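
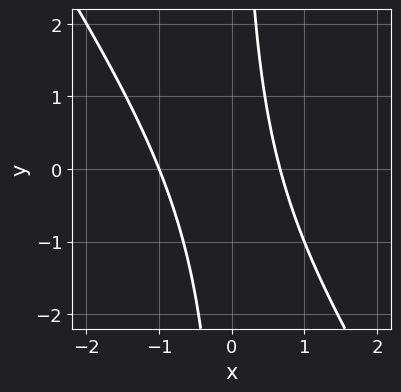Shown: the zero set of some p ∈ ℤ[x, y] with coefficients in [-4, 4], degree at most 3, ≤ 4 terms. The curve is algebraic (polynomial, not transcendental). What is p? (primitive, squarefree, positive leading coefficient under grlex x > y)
1. Degree: the shape is more complex than any degree-1 curve, so deg p = 2.
2. Reading off the gridlines: one x-axis crossing is at x = -1; no y-intercept at any integer in the box.
3. These observations pin down the coefficients.

3*x^2 + 2*x*y + x - 2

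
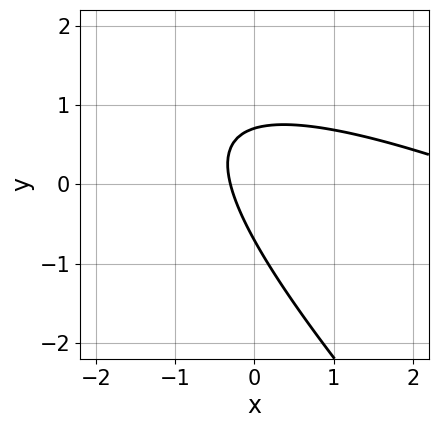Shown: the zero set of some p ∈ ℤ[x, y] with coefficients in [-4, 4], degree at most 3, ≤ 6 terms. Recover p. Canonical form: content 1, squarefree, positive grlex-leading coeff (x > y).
x^2 + 3*x*y + 2*y^2 - 3*x - 1

First, the degree is 2 — no degree-1 curve has this shape.
Finally, matching integer coefficients to the picture gives p.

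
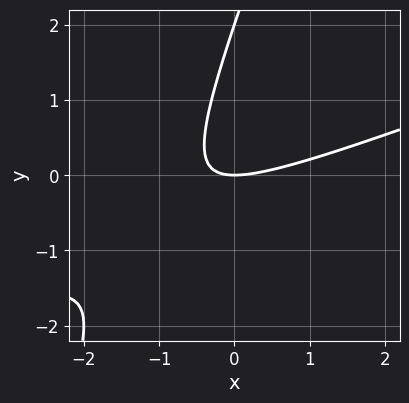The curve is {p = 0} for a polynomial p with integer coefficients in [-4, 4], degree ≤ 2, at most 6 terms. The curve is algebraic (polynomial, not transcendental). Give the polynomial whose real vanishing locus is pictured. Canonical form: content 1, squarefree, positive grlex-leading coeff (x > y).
1. The degree is 2 — a generic line meets the curve in up to 2 points.
2. From the visible intercepts: it crosses the x-axis at the gridline x = 0; the y-axis gridline crossings are at y ∈ {0, 2}.
3. The integer polynomial consistent with all of this is the stated p.

x^2 - 3*x*y + y^2 - 2*y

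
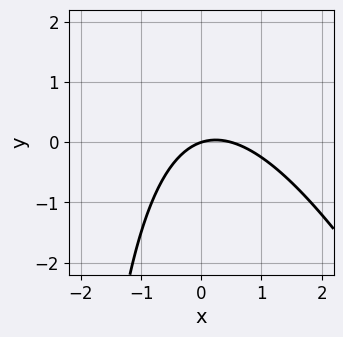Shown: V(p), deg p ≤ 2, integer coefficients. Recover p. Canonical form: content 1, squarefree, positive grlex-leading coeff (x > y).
2*x^2 + x*y - x + 3*y

First, deg p = 2.
Next, against the integer gridlines: it meets the x-axis at x = 0 (among the integer gridlines); one y-axis crossing is at y = 0.
Finally, solving for integer coefficients yields p as stated.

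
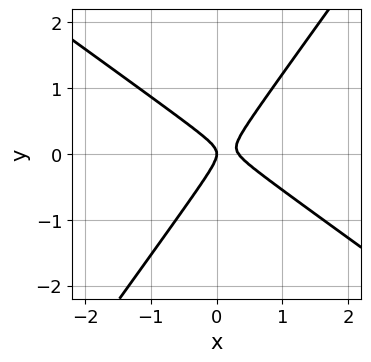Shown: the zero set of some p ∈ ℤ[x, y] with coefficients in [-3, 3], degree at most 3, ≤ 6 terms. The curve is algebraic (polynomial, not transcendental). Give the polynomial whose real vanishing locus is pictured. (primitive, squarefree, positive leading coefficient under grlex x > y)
(a) deg p = 2. The shape is more complex than any degree-1 curve.
(b) Observable constraints: it crosses the y-axis at the gridline y = 0; it meets the x-axis at x = 0 (among the integer gridlines).
(c) Together with the visible shape, these determine p as stated.

3*x^2 + 2*x*y - 3*y^2 - x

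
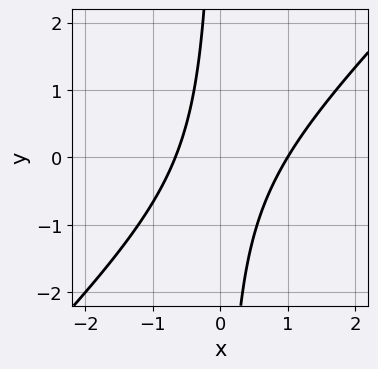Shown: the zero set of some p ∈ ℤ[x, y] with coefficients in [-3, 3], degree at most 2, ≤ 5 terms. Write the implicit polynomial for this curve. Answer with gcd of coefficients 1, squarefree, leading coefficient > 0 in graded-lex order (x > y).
First, degree: the shape is more complex than any degree-1 curve, so deg p = 2.
Then, against the integer gridlines: it crosses the x-axis at the gridline x = 1; it misses every integer gridline on the y-axis.
Finally, assembling these constraints gives the stated polynomial.

3*x^2 - 3*x*y - x - 2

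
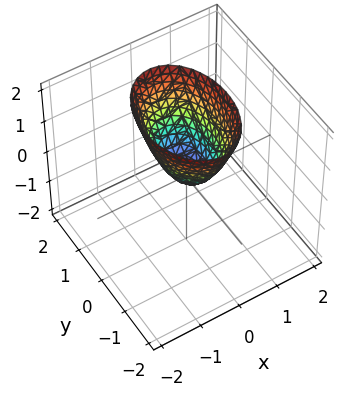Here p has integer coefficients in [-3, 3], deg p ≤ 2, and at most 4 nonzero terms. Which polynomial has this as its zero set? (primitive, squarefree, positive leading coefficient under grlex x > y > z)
(a) The degree is 2 — a paraboloid; a quadric.
(b) Symmetries: it's symmetric under y → −y, forcing even powers of y; it's symmetric under x → −x, forcing even powers of x.
(c) From the axis intercepts and sections: it meets the z-axis at z = 0 (among the integer gridlines); it crosses the x-axis at the gridline x = 0; one y-axis crossing is at y = 0.
(d) Together with the visible shape, these determine p as stated.

2*x^2 + y^2 - z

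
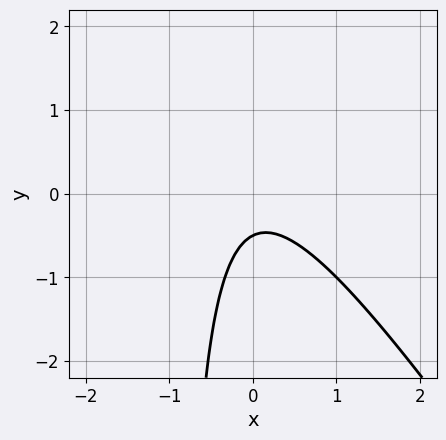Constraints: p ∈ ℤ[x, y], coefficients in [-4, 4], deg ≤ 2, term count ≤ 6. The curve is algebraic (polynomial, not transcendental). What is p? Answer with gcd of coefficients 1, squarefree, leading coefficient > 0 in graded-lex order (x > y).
3*x^2 + 2*x*y + 2*y + 1

First, degree: no degree-1 curve has this shape, so deg p = 2.
Next, from the visible intercepts: it misses every integer gridline on the x-axis.
Finally, the integer polynomial consistent with all of this is the stated p.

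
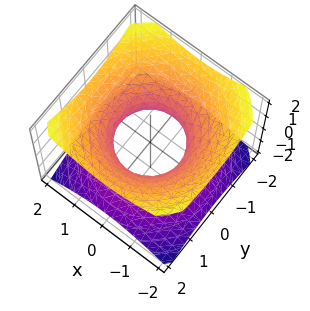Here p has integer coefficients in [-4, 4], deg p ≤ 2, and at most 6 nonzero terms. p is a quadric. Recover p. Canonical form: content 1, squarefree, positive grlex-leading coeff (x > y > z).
2*x^2 + 2*y^2 - 3*z^2 - 2

deg p = 2. An hourglass — one-sheet hyperboloid; a quadric.
Symmetries: the surface is invariant under rotation about z: p = q(x² + y², z); it's symmetric under z → −z, forcing even powers of z.
Reading off the gridlines: a circular section at z = -1 has radius between 1 and 2; the surface avoids every integer z-axis point in the box; the y-axis gridline crossings are at y ∈ {-1, 1}; the x-axis gridline crossings are at x ∈ {-1, 1}.
Putting this together gives p.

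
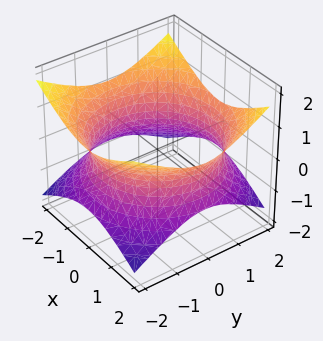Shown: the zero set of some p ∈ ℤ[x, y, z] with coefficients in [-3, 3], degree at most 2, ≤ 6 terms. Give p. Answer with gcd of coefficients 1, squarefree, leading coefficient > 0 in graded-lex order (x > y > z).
1. deg p = 2.
2. Symmetries: the z ↦ −z reflection is a symmetry, so z appears only in even powers; rotational symmetry about the z-axis ⇒ p depends on x, y only through x² + y².
3. Checking where it meets the axes: a circular section at z = 0 has radius between 1 and 2; the surface avoids every integer z-axis point in the box.
4. Fitting integer coefficients to these (and the overall shape) gives p.

x^2 + y^2 - 2*z^2 - 3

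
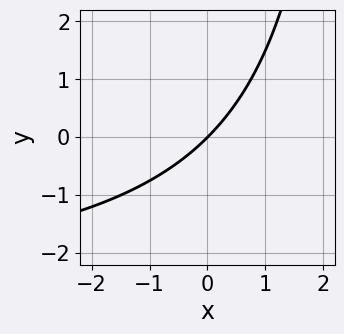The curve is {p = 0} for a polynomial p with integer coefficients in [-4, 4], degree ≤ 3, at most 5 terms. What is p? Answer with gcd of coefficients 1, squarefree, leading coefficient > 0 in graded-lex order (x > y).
(a) Degree: a generic line meets the curve in up to 2 points, so deg p = 2.
(b) Against the integer gridlines: one y-axis crossing is at y = 0; one x-axis crossing is at x = 0.
(c) These observations pin down the coefficients.

x*y + 3*x - 3*y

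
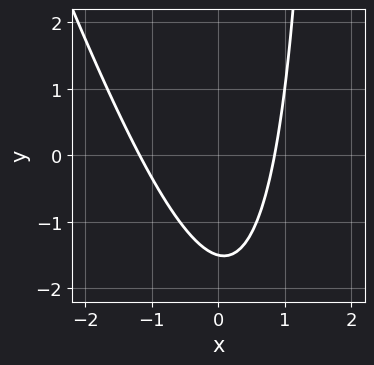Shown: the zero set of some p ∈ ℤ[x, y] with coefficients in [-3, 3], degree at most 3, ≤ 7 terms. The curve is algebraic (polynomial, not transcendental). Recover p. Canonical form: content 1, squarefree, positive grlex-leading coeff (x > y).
The degree is 2 — the shape is more complex than any degree-1 curve.
Putting this together gives p.

3*x^2 + x*y + x - 2*y - 3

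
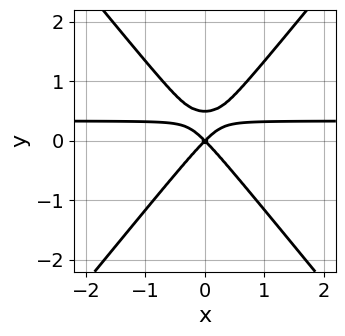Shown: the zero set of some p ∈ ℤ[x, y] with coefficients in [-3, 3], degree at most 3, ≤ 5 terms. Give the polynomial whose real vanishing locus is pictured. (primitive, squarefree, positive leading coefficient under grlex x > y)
First, deg p = 3.
Next, symmetries: mirror symmetry x ↦ −x ⇒ only even powers of x.
Then, reading off the gridlines: it meets the y-axis at y = 0 (among the integer gridlines); one x-axis crossing is at x = 0.
Finally, assembling these constraints gives the stated polynomial.

3*x^2*y - 2*y^3 - x^2 + y^2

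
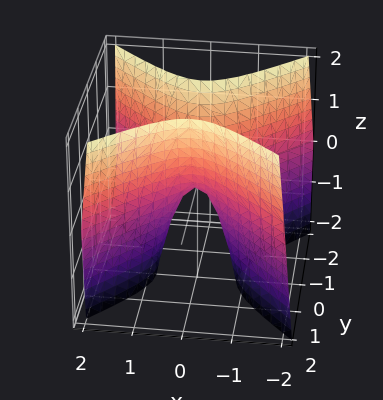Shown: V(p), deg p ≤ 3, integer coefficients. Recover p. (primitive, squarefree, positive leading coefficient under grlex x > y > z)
deg p = 2. A hyperbolic paraboloid; a quadric.
Symmetries: the x ↦ −x reflection is a symmetry, so x appears only in even powers; the y ↦ −y reflection is a symmetry, so y appears only in even powers.
From the axis intercepts and sections: it meets the x-axis at x = 0 (among the integer gridlines); it meets the y-axis at y = 0 (among the integer gridlines).
Matching integer coefficients to the picture gives p.

3*x^2 - 3*y^2 + z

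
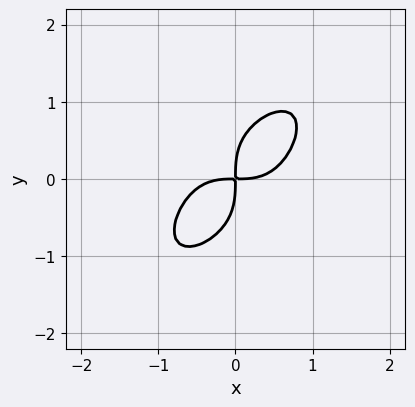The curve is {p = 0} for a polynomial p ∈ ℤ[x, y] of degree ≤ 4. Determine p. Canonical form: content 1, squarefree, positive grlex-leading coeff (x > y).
Degree: a generic line meets the curve in up to 4 points, so deg p = 4.
Putting this together gives p.

3*x^4 + 2*y^4 - 3*x*y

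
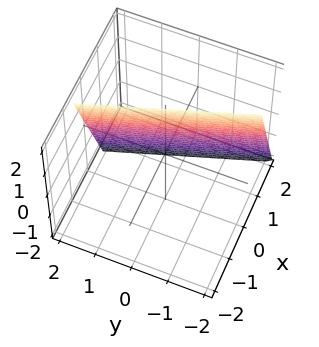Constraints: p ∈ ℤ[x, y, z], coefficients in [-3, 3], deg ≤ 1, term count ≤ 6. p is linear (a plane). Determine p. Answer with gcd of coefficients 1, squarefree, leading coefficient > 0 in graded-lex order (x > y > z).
3*x + y + z - 2

(a) The degree is 1 — every cross-section is a straight line — this is a plane.
(b) From the axis intercepts and sections: it meets the y-axis at y = 2 (among the integer gridlines); it crosses the z-axis at the gridline z = 2.
(c) Matching integer coefficients to the picture gives p.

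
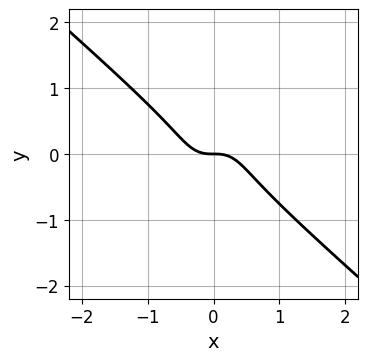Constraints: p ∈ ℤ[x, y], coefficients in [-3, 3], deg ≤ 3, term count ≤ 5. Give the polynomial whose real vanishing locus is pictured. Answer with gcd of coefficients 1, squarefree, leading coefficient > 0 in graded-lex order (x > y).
3*x^3 + 2*x^2*y + x*y^2 + 3*y^3 + y

First, the degree is 3 — the shape is more complex than any degree-2 curve.
Then, observable constraints: one y-axis crossing is at y = 0; one x-axis crossing is at x = 0.
Finally, solving for integer coefficients yields p as stated.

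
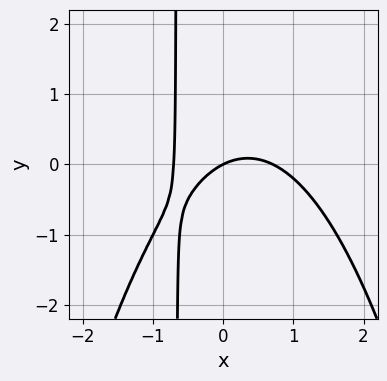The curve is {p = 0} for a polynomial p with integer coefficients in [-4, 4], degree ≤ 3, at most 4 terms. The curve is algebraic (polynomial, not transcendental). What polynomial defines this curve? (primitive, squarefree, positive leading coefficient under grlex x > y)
deg p = 3.
Reading off the gridlines: it meets the x-axis at x = 0 (among the integer gridlines); it meets the y-axis at y = 0 (among the integer gridlines).
Solving for integer coefficients yields p as stated.

2*x^3 + 3*x*y - x + 2*y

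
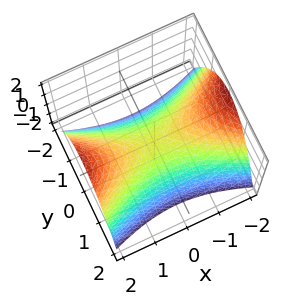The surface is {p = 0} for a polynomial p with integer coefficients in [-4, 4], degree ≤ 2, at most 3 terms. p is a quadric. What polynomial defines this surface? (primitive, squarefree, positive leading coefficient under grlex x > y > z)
(a) The degree is 2 — a hyperbolic paraboloid; a quadric.
(b) Symmetries: it's symmetric under x → −x, forcing even powers of x; it's symmetric under y → −y, forcing even powers of y.
(c) From the visible intercepts: it meets the y-axis at y = 0 (among the integer gridlines); one z-axis crossing is at z = 0; it crosses the x-axis at the gridline x = 0.
(d) Matching integer coefficients to the picture gives p.

x^2 - 3*y^2 - 3*z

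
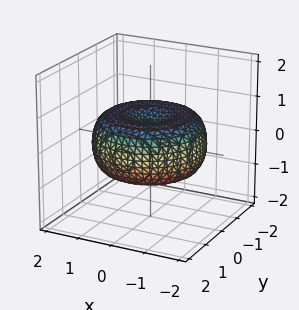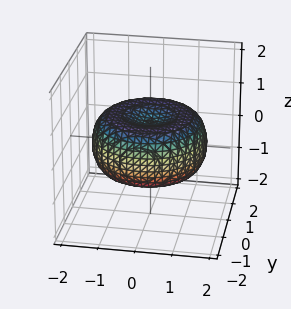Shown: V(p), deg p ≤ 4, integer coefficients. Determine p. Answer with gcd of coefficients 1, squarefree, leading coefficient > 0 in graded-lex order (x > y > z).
1. deg p = 4. A generic line meets the surface in up to 4 points.
2. Symmetry: every cross-section ⟂ z is a circle, so x, y appear only via x² + y².
3. Checking where it meets the axes: a circular section at z = 0 has radius between 1 and 2.
4. The integer polynomial consistent with all of this is the stated p.

x^4 + 2*x^2*y^2 + y^4 - 2*x^2 - 2*y^2 + 3*z^2 - 1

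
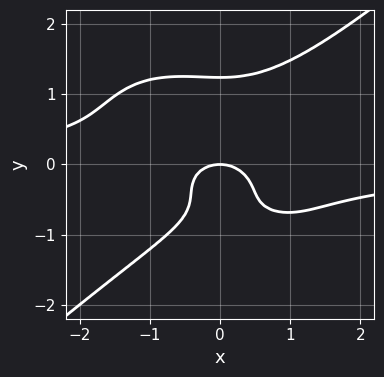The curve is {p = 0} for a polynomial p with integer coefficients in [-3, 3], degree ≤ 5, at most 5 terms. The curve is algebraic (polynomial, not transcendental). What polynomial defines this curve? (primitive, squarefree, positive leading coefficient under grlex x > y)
2*x^3*y - 3*y^4 + 2*x^2 + 3*y^2 + 2*y

Degree: the shape is more complex than any degree-3 curve, so deg p = 4.
From the visible intercepts: it crosses the y-axis at the gridline y = 0; it crosses the x-axis at the gridline x = 0.
The integer polynomial consistent with all of this is the stated p.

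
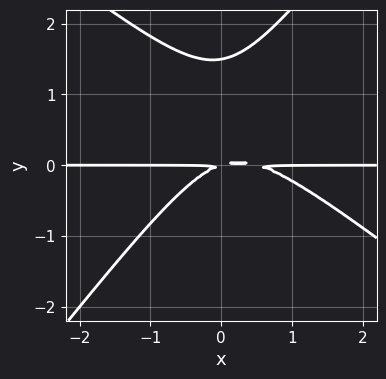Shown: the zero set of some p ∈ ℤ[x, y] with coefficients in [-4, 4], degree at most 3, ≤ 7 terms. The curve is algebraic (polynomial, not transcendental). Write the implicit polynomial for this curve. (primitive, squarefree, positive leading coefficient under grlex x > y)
2*x^2*y + x*y^2 - 2*y^3 - x*y + 3*y^2

Degree: the shape is more complex than any degree-2 curve, so deg p = 3.
Checking where it meets the axes: the visible x-axis segment lies entirely on the curve.
These observations pin down the coefficients.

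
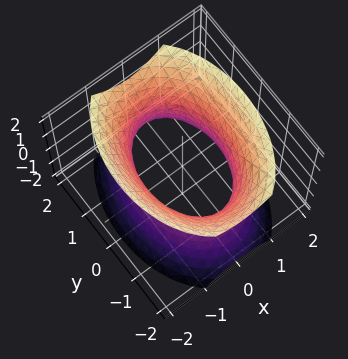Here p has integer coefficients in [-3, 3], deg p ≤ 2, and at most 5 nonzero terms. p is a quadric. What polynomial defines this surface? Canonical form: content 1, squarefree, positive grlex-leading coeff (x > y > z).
1. The degree is 2 — an hourglass — one-sheet hyperboloid; a quadric.
2. Symmetries: it's symmetric under z → −z, forcing even powers of z; mirror symmetry x ↦ −x ⇒ only even powers of x; the y ↦ −y reflection is a symmetry, so y appears only in even powers.
3. Reading off the gridlines: the x-axis gridline crossings are at x ∈ {-1, 1}; it misses every integer gridline on the z-axis.
4. Solving for integer coefficients yields p as stated.

2*x^2 + y^2 - z^2 - 2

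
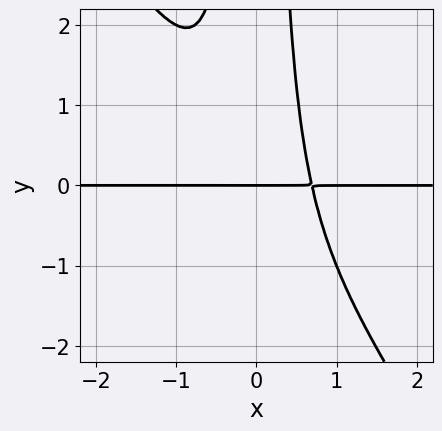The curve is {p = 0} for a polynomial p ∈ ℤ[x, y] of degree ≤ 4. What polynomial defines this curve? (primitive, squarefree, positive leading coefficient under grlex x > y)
(a) The degree is 4 — no degree-3 curve has this shape.
(b) Against the integer gridlines: it crosses the y-axis at the gridline y = 0; every point of the x-axis in the box is on the curve.
(c) The integer polynomial consistent with all of this is the stated p.

3*x^3*y + 2*x^2*y^2 - y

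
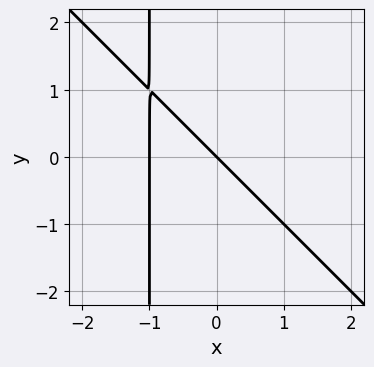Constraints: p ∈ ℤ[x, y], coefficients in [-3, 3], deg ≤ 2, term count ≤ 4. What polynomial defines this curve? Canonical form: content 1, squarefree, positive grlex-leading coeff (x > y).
x^2 + x*y + x + y

First, degree: a generic line meets the curve in up to 2 points, so deg p = 2.
Next, observable constraints: among the integer gridlines, it crosses the x-axis at x ∈ {-1, 0}; one y-axis crossing is at y = 0.
Finally, putting this together gives p.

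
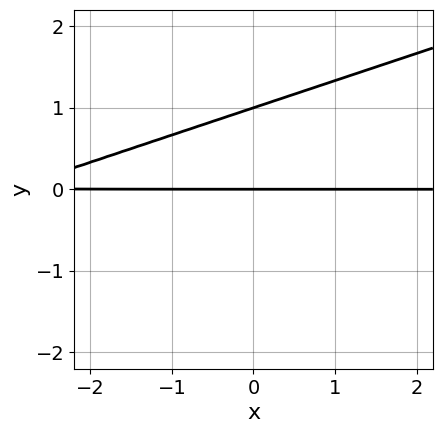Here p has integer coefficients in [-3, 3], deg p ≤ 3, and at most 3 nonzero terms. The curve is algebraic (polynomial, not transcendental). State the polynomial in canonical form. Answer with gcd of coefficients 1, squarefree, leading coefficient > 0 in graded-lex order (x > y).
x*y - 3*y^2 + 3*y

1. deg p = 2. The shape is more complex than any degree-1 curve.
2. Observable constraints: the y-axis gridline crossings are at y ∈ {0, 1}; the visible x-axis segment lies entirely on the curve.
3. Assembling these constraints gives the stated polynomial.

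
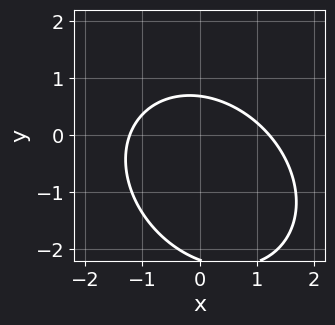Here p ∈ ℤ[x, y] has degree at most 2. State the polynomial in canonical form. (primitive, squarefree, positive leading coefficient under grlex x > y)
2*x^2 + x*y + 2*y^2 + 3*y - 3

Degree: a generic line meets the curve in up to 2 points, so deg p = 2.
Matching integer coefficients to the picture gives p.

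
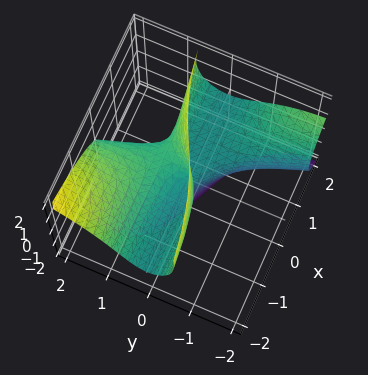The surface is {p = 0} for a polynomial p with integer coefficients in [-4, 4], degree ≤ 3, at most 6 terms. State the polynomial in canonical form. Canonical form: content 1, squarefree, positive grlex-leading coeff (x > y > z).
1. Degree: a generic line meets the surface in up to 3 points, so deg p = 3.
2. Reading off the gridlines: every point of the z-axis in the box is on the surface; the visible x-axis segment lies entirely on the surface; one y-axis crossing is at y = 2.
3. Together with the visible shape, these determine p as stated.

3*x*y^2 + y^3 + 2*y*z^2 - 2*x*z - 2*y^2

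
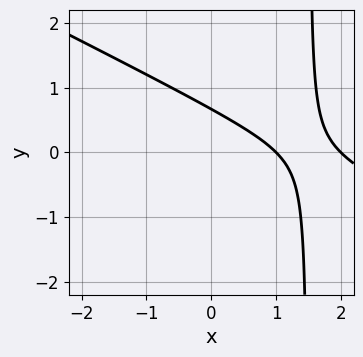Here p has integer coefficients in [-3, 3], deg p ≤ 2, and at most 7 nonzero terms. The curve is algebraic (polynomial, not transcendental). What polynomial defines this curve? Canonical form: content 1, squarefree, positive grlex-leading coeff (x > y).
First, deg p = 2. A generic line meets the curve in up to 2 points.
Then, against the integer gridlines: among the integer gridlines, it crosses the x-axis at x ∈ {1, 2}.
Finally, matching integer coefficients to the picture gives p.

x^2 + 2*x*y - 3*x - 3*y + 2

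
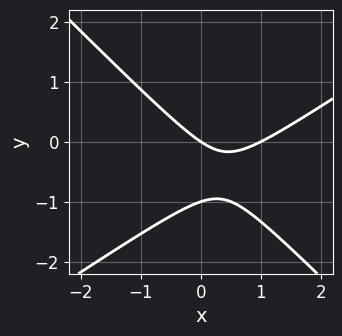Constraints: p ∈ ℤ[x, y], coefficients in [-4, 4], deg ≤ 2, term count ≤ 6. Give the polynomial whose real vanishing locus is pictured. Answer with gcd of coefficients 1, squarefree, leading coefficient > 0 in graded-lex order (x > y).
2*x^2 - x*y - 3*y^2 - 2*x - 3*y

First, the degree is 2 — a generic line meets the curve in up to 2 points.
Then, checking where it meets the axes: among the integer gridlines, it crosses the y-axis at y ∈ {-1, 0}; among the integer gridlines, it crosses the x-axis at x ∈ {0, 1}.
Finally, solving for integer coefficients yields p as stated.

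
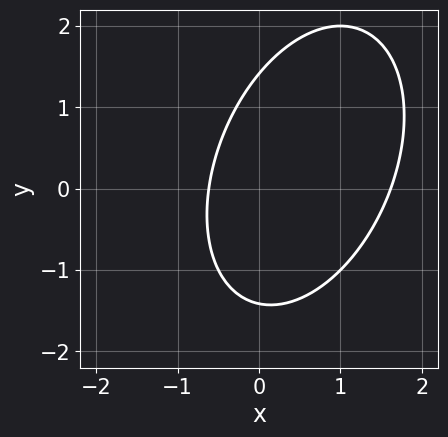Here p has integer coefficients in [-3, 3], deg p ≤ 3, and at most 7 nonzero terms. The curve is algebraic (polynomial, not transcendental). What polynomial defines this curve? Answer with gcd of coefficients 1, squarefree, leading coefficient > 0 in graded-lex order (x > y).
2*x^2 - x*y + y^2 - 2*x - 2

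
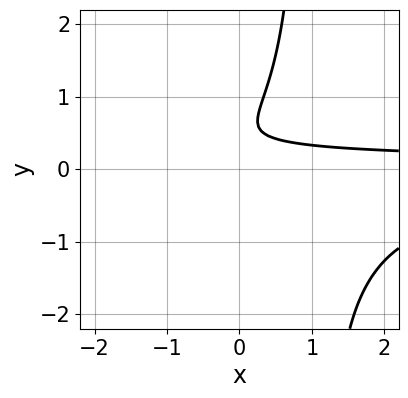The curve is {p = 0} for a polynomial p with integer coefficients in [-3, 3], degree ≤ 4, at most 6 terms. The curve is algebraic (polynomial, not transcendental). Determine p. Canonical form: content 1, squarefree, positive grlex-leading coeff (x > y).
3*x*y^2 - 3*y^2 + 3*y - 1

First, deg p = 3. No degree-2 curve has this shape.
Then, observable constraints: the curve avoids every integer y-axis point in the box; no x-intercept at any integer in the box.
Finally, solving for integer coefficients yields p as stated.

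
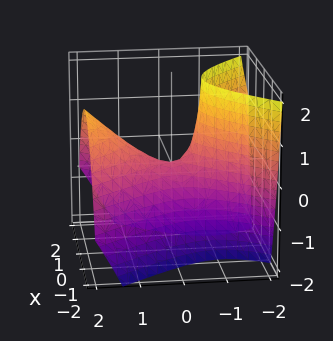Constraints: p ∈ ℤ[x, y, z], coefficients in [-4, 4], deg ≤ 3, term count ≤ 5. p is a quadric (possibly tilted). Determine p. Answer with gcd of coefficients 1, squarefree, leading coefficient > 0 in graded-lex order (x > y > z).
1. Degree: a generic line meets the surface in up to 2 points, so deg p = 2.
2. Reading off the gridlines: it crosses the x-axis at the gridline x = 0; it meets the z-axis at z = 0 (among the integer gridlines); it crosses the y-axis at the gridline y = 0.
3. Fitting integer coefficients to these (and the overall shape) gives p.

3*x^2 - 2*y^2 + 2*y*z + 2*z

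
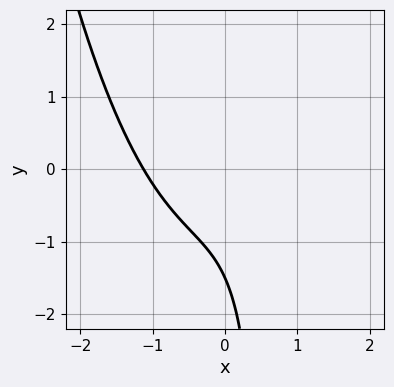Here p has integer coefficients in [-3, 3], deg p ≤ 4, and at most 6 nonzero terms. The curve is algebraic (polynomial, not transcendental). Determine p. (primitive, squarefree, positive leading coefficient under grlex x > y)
3*x^3 + x^2 - 3*x*y + 2*y + 3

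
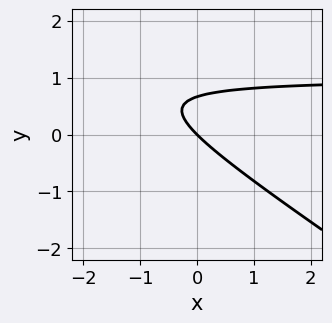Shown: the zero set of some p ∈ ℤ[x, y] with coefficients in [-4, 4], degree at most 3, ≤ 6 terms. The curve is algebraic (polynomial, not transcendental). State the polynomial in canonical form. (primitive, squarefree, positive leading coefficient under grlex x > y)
2*x*y + 3*y^2 - 2*x - 2*y

deg p = 2. A generic line meets the curve in up to 2 points.
From the axis intercepts and sections: it crosses the y-axis at the gridline y = 0; it meets the x-axis at x = 0 (among the integer gridlines).
These observations pin down the coefficients.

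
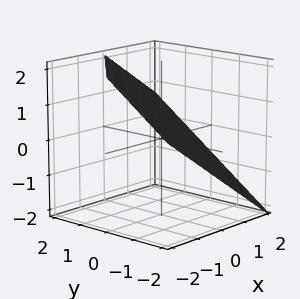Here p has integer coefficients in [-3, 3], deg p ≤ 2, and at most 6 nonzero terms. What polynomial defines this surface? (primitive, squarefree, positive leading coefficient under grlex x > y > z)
2*x - 2*y + 3*z - 2

(a) Degree: the surface is flat (a plane), so deg p = 1.
(b) Reading off the gridlines: it meets the y-axis at y = -1 (among the integer gridlines); it crosses the x-axis at the gridline x = 1.
(c) Fitting integer coefficients to these (and the overall shape) gives p.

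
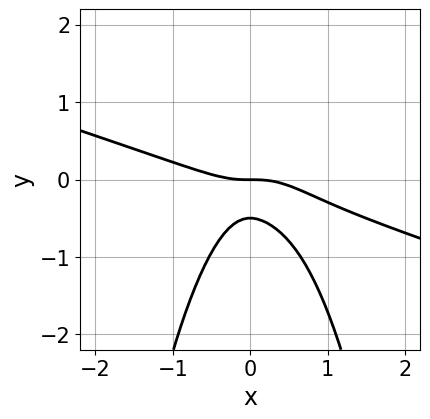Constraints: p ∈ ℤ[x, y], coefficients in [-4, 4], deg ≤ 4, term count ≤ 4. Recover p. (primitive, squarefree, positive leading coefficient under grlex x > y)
x^3 + 3*x^2*y + 2*y^2 + y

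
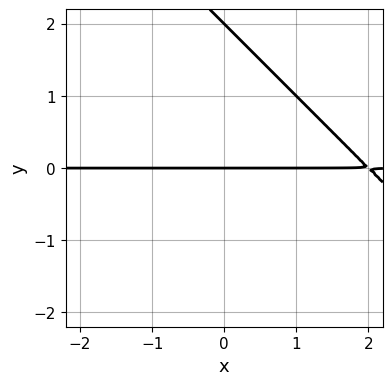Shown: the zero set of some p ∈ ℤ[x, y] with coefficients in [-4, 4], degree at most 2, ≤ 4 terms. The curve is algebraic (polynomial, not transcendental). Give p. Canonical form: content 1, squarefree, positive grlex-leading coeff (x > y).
(a) The degree is 2 — the shape is more complex than any degree-1 curve.
(b) Observable constraints: every point of the x-axis in the box is on the curve; the y-axis gridline crossings are at y ∈ {0, 2}.
(c) Putting this together gives p.

x*y + y^2 - 2*y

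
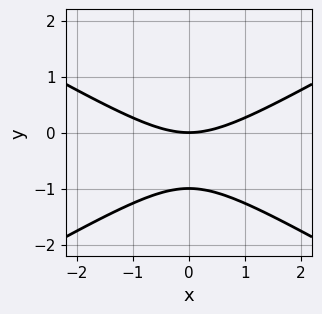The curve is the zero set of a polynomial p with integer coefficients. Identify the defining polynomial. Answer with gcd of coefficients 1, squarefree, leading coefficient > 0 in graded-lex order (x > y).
1. deg p = 2. The shape is more complex than any degree-1 curve.
2. Symmetries: it's symmetric under x → −x, forcing even powers of x.
3. Observable constraints: it meets the x-axis at x = 0 (among the integer gridlines); the y-axis gridline crossings are at y ∈ {-1, 0}.
4. The integer polynomial consistent with all of this is the stated p.

x^2 - 3*y^2 - 3*y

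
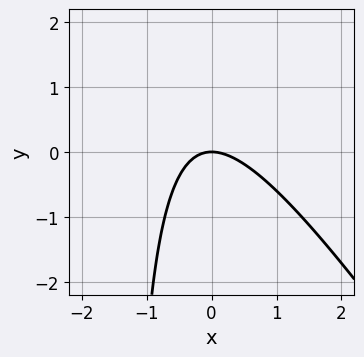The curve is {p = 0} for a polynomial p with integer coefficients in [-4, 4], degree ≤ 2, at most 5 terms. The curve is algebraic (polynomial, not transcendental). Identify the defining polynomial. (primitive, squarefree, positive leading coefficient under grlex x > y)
3*x^2 + 2*x*y + 3*y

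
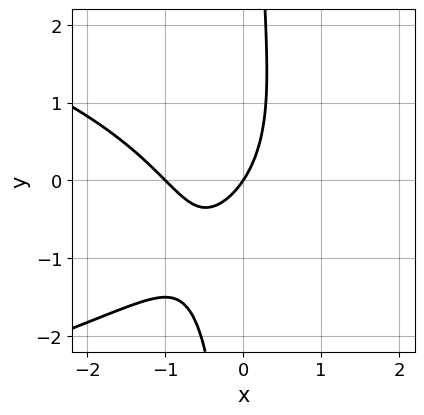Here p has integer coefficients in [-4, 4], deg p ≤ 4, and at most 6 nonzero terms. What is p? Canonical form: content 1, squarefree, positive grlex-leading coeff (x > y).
2*x*y^2 + 3*x^2 + x*y + 3*x - 2*y

1. The degree is 3 — the shape is more complex than any degree-2 curve.
2. Observable constraints: among the integer gridlines, it crosses the x-axis at x ∈ {-1, 0}; it crosses the y-axis at the gridline y = 0.
3. The integer polynomial consistent with all of this is the stated p.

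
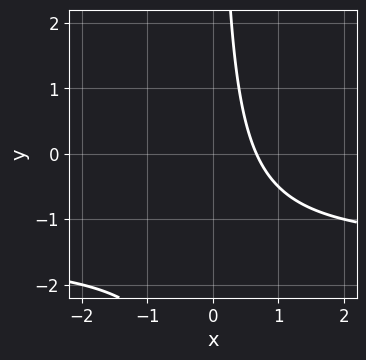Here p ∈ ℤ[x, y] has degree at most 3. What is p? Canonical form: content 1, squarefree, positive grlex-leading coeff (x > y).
2*x*y + 3*x - 2

(a) deg p = 2.
(b) Against the integer gridlines: no y-intercept at any integer in the box.
(c) Matching integer coefficients to the picture gives p.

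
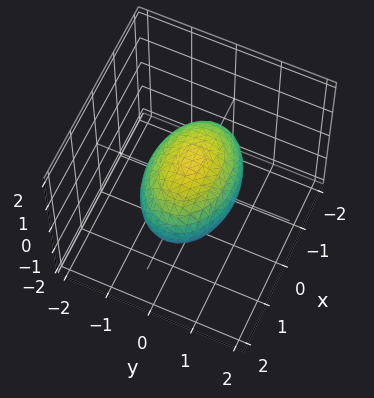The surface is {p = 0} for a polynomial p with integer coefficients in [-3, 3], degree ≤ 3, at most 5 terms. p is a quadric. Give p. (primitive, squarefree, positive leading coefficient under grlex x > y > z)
1. deg p = 2.
2. Symmetries: mirror symmetry y ↦ −y ⇒ only even powers of y; mirror symmetry z ↦ −z ⇒ only even powers of z; the x ↦ −x reflection is a symmetry, so x appears only in even powers.
3. From the visible intercepts: the z-axis gridline crossings are at z ∈ {-1, 1}; among the integer gridlines, it crosses the y-axis at y ∈ {-1, 1}.
4. The integer polynomial consistent with all of this is the stated p.

x^2 + 2*y^2 + 2*z^2 - 2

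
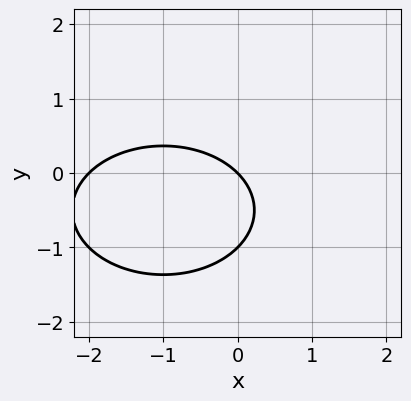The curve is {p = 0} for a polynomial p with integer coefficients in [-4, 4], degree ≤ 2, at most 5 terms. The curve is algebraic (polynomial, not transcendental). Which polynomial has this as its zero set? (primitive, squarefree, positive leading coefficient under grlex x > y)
x^2 + 2*y^2 + 2*x + 2*y

1. Degree: the shape is more complex than any degree-1 curve, so deg p = 2.
2. Reading off the gridlines: among the integer gridlines, it crosses the x-axis at x ∈ {-2, 0}; among the integer gridlines, it crosses the y-axis at y ∈ {-1, 0}.
3. Putting this together gives p.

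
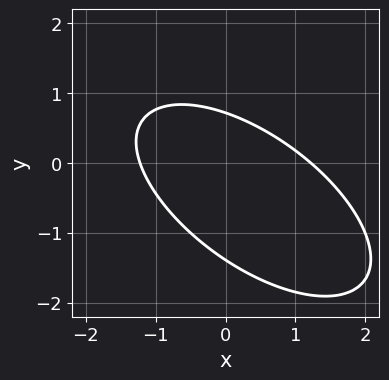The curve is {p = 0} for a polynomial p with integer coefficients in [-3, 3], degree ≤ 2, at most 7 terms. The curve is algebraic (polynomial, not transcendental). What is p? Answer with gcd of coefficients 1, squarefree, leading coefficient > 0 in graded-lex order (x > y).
2*x^2 + 3*x*y + 3*y^2 + 2*y - 3

First, the degree is 2 — the shape is more complex than any degree-1 curve.
Finally, matching integer coefficients to the picture gives p.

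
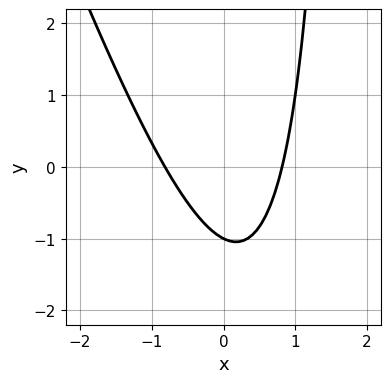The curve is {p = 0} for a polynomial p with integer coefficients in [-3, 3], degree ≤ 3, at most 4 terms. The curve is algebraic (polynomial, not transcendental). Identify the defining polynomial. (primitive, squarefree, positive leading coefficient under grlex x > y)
3*x^2 + x*y - 2*y - 2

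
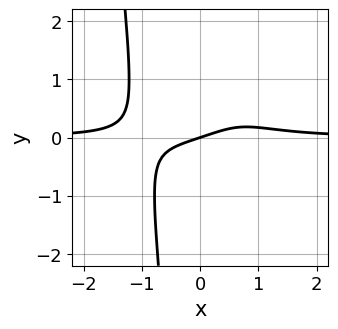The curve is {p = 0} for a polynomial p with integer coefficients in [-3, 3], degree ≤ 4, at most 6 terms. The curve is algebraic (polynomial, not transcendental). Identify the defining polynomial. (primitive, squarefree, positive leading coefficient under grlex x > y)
1. The degree is 4 — the shape is more complex than any degree-3 curve.
2. Reading off the gridlines: one x-axis crossing is at x = 0; one y-axis crossing is at y = 0.
3. These observations pin down the coefficients.

3*x^3*y - x*y^2 - x + 3*y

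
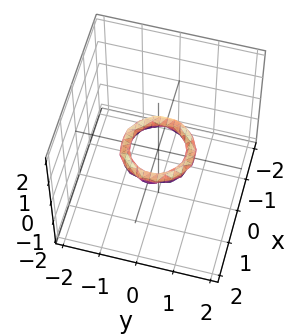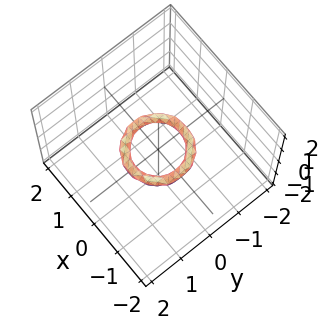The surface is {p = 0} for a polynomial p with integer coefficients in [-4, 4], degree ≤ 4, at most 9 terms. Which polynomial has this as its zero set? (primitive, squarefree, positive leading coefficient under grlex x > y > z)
2*x^4 + 4*x^2*y^2 + 2*y^4 - 3*x^2 - 3*y^2 + 3*z^2 + 1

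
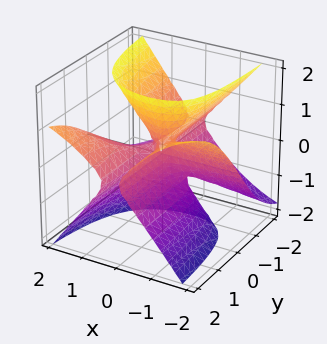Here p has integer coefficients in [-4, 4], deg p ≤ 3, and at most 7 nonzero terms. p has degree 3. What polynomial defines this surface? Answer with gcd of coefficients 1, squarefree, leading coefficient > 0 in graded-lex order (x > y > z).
1. deg p = 3. The shape is more complex than any degree-2 surface.
2. Reading off the gridlines: every point of the y-axis in the box is on the surface; it meets the z-axis at z = 0 (among the integer gridlines); the visible x-axis segment lies entirely on the surface.
3. Matching integer coefficients to the picture gives p.

2*x^2*y - 2*x^2*z - 2*y*z^2 + z^3 - x*y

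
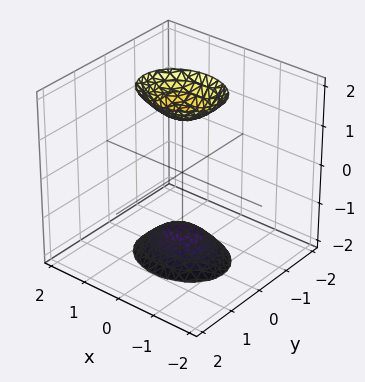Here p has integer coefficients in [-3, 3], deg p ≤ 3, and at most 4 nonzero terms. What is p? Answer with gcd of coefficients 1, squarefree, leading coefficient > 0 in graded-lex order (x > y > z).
1. I count 2 distinct pieces.
2. The degree is 2 — two sheets facing apart; a quadric.
3. Symmetries: mirror symmetry x ↦ −x ⇒ only even powers of x; it's symmetric under y → −y, forcing even powers of y; mirror symmetry z ↦ −z ⇒ only even powers of z.
4. Against the integer gridlines: no y-intercept at any integer in the box; it misses every integer gridline on the x-axis.
5. Matching integer coefficients to the picture gives p.

2*x^2 + 3*y^2 - z^2 + 2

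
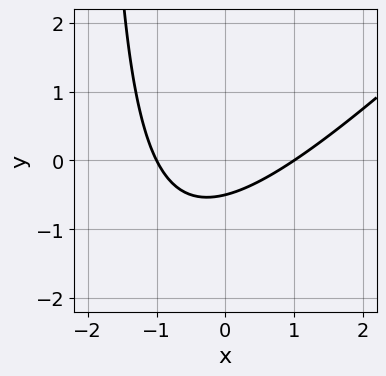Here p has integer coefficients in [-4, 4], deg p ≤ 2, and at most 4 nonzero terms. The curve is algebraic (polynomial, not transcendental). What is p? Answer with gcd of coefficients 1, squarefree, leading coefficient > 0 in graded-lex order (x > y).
(a) Degree: the shape is more complex than any degree-1 curve, so deg p = 2.
(b) Observable constraints: the x-axis gridline crossings are at x ∈ {-1, 1}.
(c) Putting this together gives p.

x^2 - x*y - 2*y - 1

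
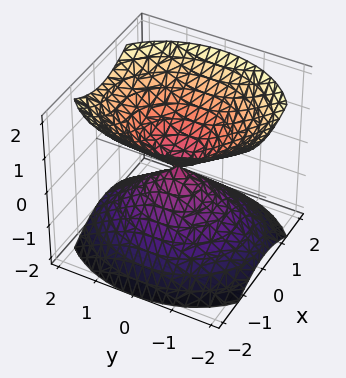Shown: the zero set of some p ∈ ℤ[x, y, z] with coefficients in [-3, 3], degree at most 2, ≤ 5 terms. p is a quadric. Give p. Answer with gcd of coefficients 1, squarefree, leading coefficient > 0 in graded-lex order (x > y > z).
There are 2 components.
Degree: two nappes meeting at a single point; a quadric, so deg p = 2.
Symmetries: mirror symmetry z ↦ −z ⇒ only even powers of z; mirror symmetry x ↦ −x ⇒ only even powers of x; it's symmetric under y → −y, forcing even powers of y.
From the visible intercepts: it crosses the x-axis at the gridline x = 0; it meets the z-axis at z = 0 (among the integer gridlines); one y-axis crossing is at y = 0.
Putting this together gives p.

3*x^2 + 2*y^2 - 3*z^2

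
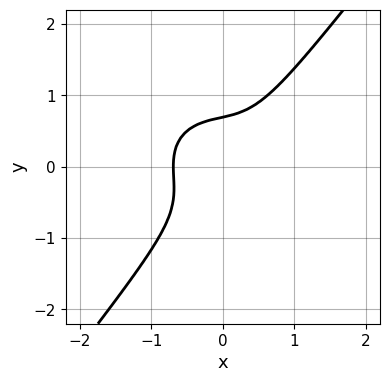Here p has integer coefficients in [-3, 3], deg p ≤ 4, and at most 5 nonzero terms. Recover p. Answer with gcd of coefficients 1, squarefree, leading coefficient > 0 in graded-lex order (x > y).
3*x^3 + 2*x*y^2 - 3*y^3 + 1

deg p = 3. A generic line meets the curve in up to 3 points.
Putting this together gives p.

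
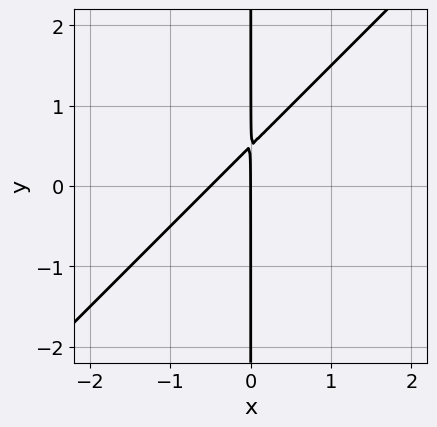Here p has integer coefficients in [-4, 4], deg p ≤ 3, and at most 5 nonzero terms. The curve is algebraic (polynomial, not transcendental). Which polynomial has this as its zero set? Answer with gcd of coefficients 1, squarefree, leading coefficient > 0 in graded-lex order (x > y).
First, degree: no degree-1 curve has this shape, so deg p = 2.
Next, checking where it meets the axes: it meets the x-axis at x = 0 (among the integer gridlines); the visible y-axis segment lies entirely on the curve.
Finally, putting this together gives p.

2*x^2 - 2*x*y + x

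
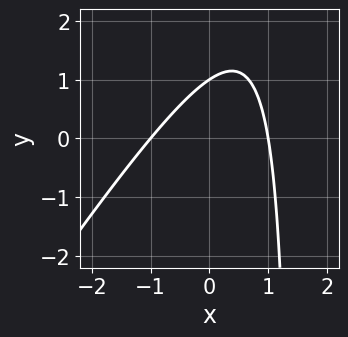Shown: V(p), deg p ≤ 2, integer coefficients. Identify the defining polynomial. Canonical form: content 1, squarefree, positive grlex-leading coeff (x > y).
3*x^2 - 2*x*y + 3*y - 3

First, degree: a generic line meets the curve in up to 2 points, so deg p = 2.
Then, against the integer gridlines: it meets the y-axis at y = 1 (among the integer gridlines); the x-axis gridline crossings are at x ∈ {-1, 1}.
Finally, assembling these constraints gives the stated polynomial.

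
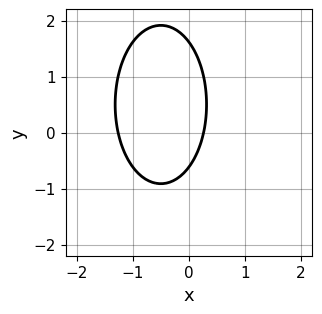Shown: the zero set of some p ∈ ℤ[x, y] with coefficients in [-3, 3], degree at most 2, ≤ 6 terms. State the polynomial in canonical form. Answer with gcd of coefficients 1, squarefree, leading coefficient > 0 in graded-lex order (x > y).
3*x^2 + y^2 + 3*x - y - 1

(a) Degree: a generic line meets the curve in up to 2 points, so deg p = 2.
(b) Solving for integer coefficients yields p as stated.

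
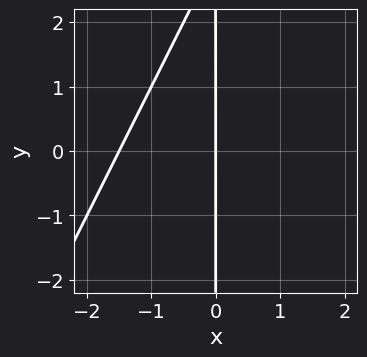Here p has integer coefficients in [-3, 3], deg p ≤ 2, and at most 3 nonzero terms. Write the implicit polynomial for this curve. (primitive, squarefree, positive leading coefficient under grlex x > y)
2*x^2 - x*y + 3*x

(a) Degree: a generic line meets the curve in up to 2 points, so deg p = 2.
(b) From the axis intercepts and sections: it meets the x-axis at x = 0 (among the integer gridlines); every point of the y-axis in the box is on the curve.
(c) Solving for integer coefficients yields p as stated.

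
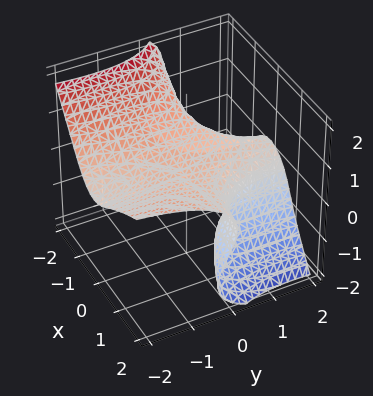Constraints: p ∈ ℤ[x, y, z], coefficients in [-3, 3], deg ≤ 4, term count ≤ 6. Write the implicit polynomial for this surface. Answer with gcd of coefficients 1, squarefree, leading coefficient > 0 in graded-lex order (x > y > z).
First, deg p = 3. No degree-2 surface has this shape.
Next, from the visible intercepts: no y-intercept at any integer in the box; the surface avoids every integer x-axis point in the box.
Finally, the integer polynomial consistent with all of this is the stated p.

2*x^2*y + 3*x*z^2 + y^2*z + 3*z^3 - 1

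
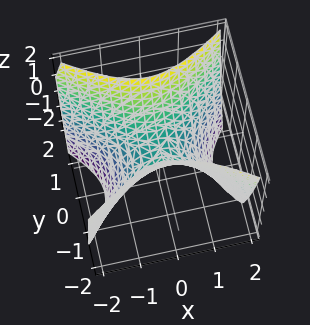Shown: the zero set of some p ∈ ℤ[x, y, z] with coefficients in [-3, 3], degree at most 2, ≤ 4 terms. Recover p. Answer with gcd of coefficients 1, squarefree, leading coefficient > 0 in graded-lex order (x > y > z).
First, deg p = 2. A hyperbolic paraboloid; a quadric.
Then, symmetries: mirror symmetry y ↦ −y ⇒ only even powers of y; the x ↦ −x reflection is a symmetry, so x appears only in even powers.
Then, checking where it meets the axes: it crosses the x-axis at the gridline x = 0; one y-axis crossing is at y = 0.
Finally, these observations pin down the coefficients.

2*x^2 - 3*y^2 + 2*z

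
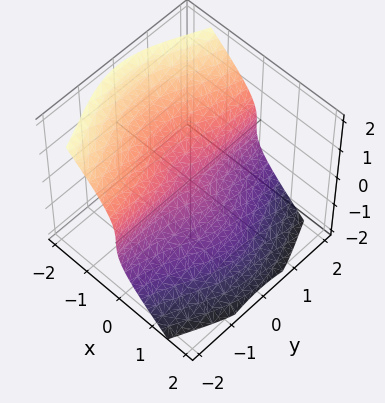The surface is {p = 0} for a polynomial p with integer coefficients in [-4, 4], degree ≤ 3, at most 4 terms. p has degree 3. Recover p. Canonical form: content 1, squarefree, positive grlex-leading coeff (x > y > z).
x*y^2 + 2*x*z^2 + 2*z^3

deg p = 3. The shape is more complex than any degree-2 surface.
Reading off the gridlines: one z-axis crossing is at z = 0; the visible y-axis segment lies entirely on the surface; the visible x-axis segment lies entirely on the surface.
Fitting integer coefficients to these (and the overall shape) gives p.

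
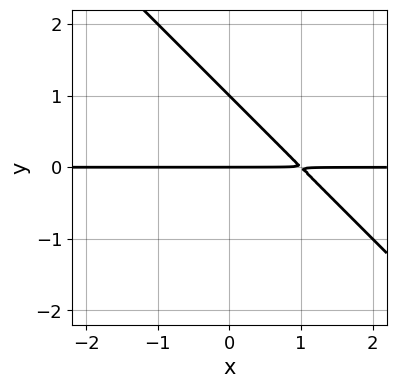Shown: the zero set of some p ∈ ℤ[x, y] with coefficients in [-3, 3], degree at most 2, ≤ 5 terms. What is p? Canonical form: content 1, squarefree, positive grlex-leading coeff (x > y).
x*y + y^2 - y

(a) Degree: a generic line meets the curve in up to 2 points, so deg p = 2.
(b) From the axis intercepts and sections: among the integer gridlines, it crosses the y-axis at y ∈ {0, 1}; every point of the x-axis in the box is on the curve.
(c) The integer polynomial consistent with all of this is the stated p.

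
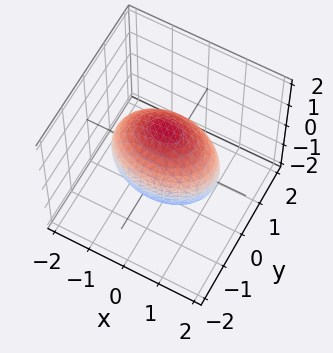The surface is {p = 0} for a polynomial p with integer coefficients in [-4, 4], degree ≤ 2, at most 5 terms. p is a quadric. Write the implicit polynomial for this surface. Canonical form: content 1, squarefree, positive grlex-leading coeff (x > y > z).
x^2 + 2*y^2 + z^2 - 2

(a) The degree is 2 — a closed, bounded, convex surface; a quadric.
(b) Symmetries: it's symmetric under z → −z, forcing even powers of z; the y ↦ −y reflection is a symmetry, so y appears only in even powers; it's symmetric under x → −x, forcing even powers of x.
(c) Observable constraints: the y-axis gridline crossings are at y ∈ {-1, 1}.
(d) Putting this together gives p.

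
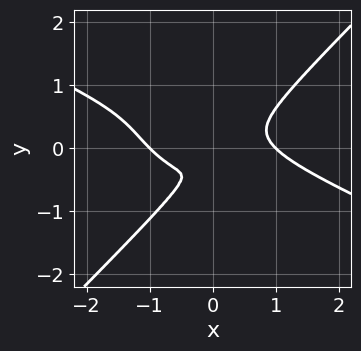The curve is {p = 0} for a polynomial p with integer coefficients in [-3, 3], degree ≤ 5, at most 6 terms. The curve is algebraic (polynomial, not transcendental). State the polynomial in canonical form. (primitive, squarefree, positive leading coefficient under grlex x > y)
First, degree: no degree-3 curve has this shape, so deg p = 4.
Then, against the integer gridlines: the x-axis gridline crossings are at x ∈ {-1, 1}.
Finally, the integer polynomial consistent with all of this is the stated p.

x^4 + 2*x^3*y - 3*y^4 - 2*x*y^2 - x^2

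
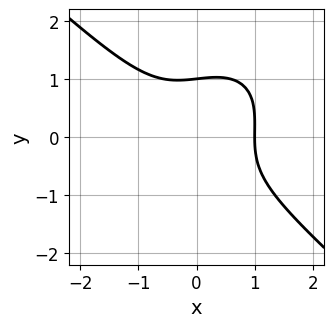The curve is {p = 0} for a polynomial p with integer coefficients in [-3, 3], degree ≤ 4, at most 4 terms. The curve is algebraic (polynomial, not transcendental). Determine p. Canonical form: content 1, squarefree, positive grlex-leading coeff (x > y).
Degree: no degree-2 curve has this shape, so deg p = 3.
Reading off the gridlines: one x-axis crossing is at x = 1; it crosses the y-axis at the gridline y = 1.
Assembling these constraints gives the stated polynomial.

3*x^3 - x*y^2 + 3*y^3 - 3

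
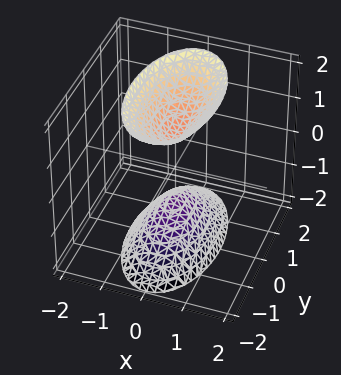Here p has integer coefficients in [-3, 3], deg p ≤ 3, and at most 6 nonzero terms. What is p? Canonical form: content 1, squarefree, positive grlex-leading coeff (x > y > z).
3*x^2 + y^2 - z^2 + 1

1. I count 2 distinct pieces. Treating them together as one polynomial.
2. The degree is 2 — two sheets facing apart; a quadric.
3. Symmetries: the y ↦ −y reflection is a symmetry, so y appears only in even powers; mirror symmetry z ↦ −z ⇒ only even powers of z; mirror symmetry x ↦ −x ⇒ only even powers of x.
4. From the visible intercepts: no x-intercept at any integer in the box; among the integer gridlines, it crosses the z-axis at z ∈ {-1, 1}.
5. Matching integer coefficients to the picture gives p.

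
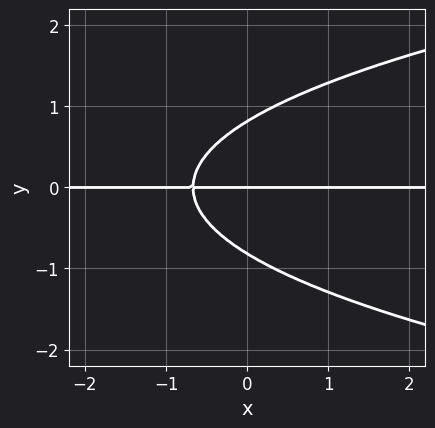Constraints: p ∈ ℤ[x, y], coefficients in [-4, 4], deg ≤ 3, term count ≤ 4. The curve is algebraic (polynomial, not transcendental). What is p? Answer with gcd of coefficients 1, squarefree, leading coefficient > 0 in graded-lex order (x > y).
(a) The degree is 3 — the shape is more complex than any degree-2 curve.
(b) Against the integer gridlines: the visible x-axis segment lies entirely on the curve; it meets the y-axis at y = 0 (among the integer gridlines).
(c) Assembling these constraints gives the stated polynomial.

3*y^3 - 3*x*y - 2*y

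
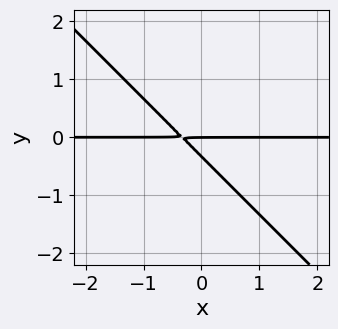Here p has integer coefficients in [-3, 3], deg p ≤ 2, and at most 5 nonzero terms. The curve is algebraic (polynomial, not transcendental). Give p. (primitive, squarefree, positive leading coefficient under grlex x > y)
1. The degree is 2 — no degree-1 curve has this shape.
2. From the axis intercepts and sections: one y-axis crossing is at y = 0; the visible x-axis segment lies entirely on the curve.
3. Assembling these constraints gives the stated polynomial.

3*x*y + 3*y^2 + y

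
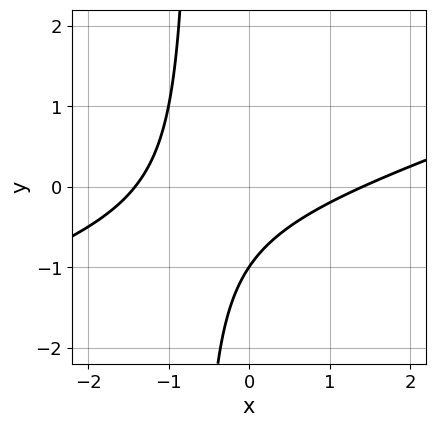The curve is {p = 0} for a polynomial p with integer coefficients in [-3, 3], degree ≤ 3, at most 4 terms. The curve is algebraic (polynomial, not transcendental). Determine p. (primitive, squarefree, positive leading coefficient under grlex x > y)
x^2 - 3*x*y - 2*y - 2

(a) Degree: the shape is more complex than any degree-1 curve, so deg p = 2.
(b) Reading off the gridlines: it crosses the y-axis at the gridline y = -1.
(c) The integer polynomial consistent with all of this is the stated p.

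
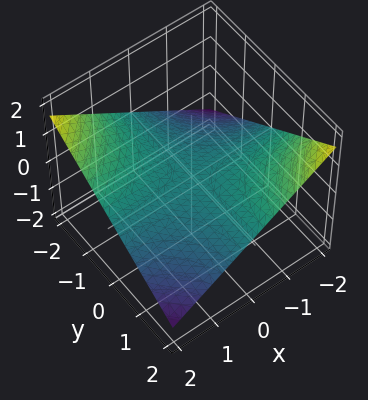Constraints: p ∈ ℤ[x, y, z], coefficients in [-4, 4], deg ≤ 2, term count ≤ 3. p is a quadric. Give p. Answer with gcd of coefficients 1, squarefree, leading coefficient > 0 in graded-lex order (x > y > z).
x*y + 3*z

First, deg p = 2. A hyperbolic paraboloid; a quadric.
Next, against the integer gridlines: it crosses the z-axis at the gridline z = 0; the visible x-axis segment lies entirely on the surface.
Finally, solving for integer coefficients yields p as stated. Check: (0, 1, 0) on the y-axis lies on the surface, and p(0, 1, 0) = 0. ✓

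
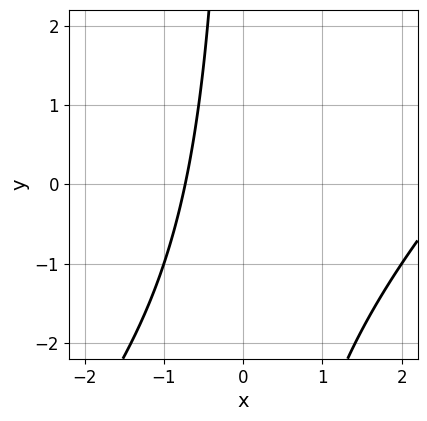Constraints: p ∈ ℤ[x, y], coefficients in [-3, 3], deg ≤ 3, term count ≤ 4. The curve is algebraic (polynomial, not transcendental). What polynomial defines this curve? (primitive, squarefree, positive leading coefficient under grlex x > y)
First, deg p = 2. The shape is more complex than any degree-1 curve.
Next, checking where it meets the axes: it misses every integer gridline on the y-axis.
Finally, putting this together gives p.

x^2 - x*y - 2*x - 2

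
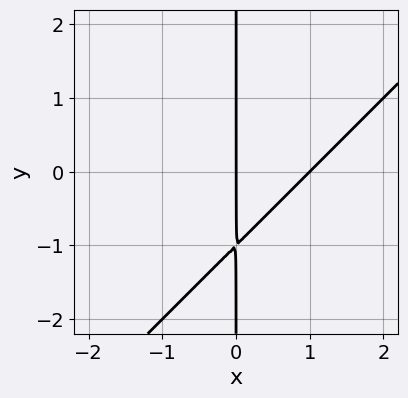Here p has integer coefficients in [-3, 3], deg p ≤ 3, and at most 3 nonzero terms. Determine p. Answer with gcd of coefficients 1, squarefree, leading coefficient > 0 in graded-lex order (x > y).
x^2 - x*y - x

Degree: a generic line meets the curve in up to 2 points, so deg p = 2.
Against the integer gridlines: the x-axis gridline crossings are at x ∈ {0, 1}; every point of the y-axis in the box is on the curve.
Solving for integer coefficients yields p as stated.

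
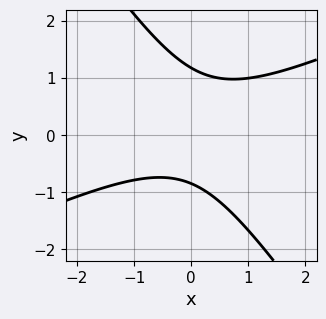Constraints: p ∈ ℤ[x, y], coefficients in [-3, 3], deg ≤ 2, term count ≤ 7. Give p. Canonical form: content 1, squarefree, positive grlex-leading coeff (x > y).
The degree is 2 — the shape is more complex than any degree-1 curve.
Checking where it meets the axes: the curve avoids every integer x-axis point in the box.
Together with the visible shape, these determine p as stated.

2*x^2 - 3*x*y - 3*y^2 + y + 3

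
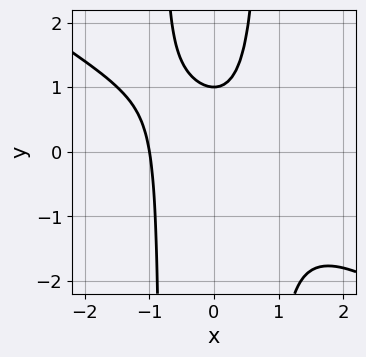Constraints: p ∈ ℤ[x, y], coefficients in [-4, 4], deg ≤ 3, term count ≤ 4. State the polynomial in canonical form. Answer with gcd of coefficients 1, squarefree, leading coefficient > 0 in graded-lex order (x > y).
2*x^3 + 3*x^2*y - 2*y + 2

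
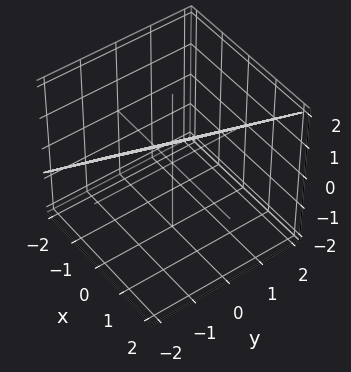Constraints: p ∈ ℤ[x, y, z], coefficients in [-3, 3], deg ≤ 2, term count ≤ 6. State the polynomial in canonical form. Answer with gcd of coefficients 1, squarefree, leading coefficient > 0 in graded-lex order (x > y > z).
First, the degree is 1 — the surface is flat (a plane).
Next, from the axis intercepts and sections: it meets the y-axis at y = 2 (among the integer gridlines).
Finally, matching integer coefficients to the picture gives p.

3*x - y - 3*z + 2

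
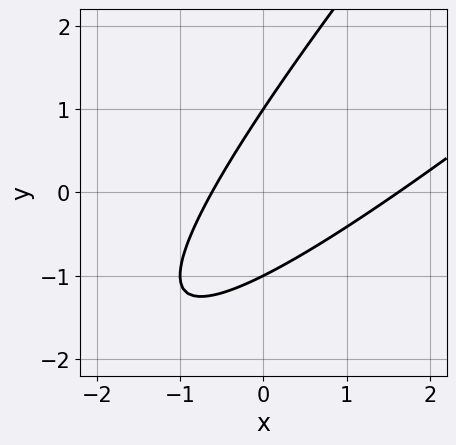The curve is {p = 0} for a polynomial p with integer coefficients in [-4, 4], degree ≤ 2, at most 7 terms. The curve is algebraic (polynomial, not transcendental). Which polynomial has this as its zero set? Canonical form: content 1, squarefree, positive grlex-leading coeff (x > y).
x^2 - 2*x*y + y^2 - x - 1

(a) deg p = 2.
(b) Observable constraints: among the integer gridlines, it crosses the y-axis at y ∈ {-1, 1}.
(c) Putting this together gives p.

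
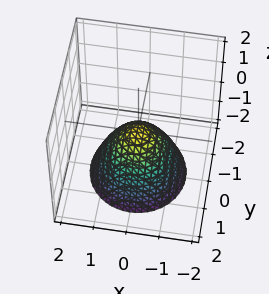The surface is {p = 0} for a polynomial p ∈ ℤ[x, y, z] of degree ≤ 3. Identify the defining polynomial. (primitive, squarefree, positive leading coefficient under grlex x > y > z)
(a) The degree is 2 — a single bowl opening along one axis; a quadric.
(b) By symmetry, the z-axis is an axis of rotation, so x and y enter only as x² + y².
(c) Checking where it meets the axes: a circular section at z = -1 has radius exactly 1; it crosses the y-axis at the gridline y = 0; one z-axis crossing is at z = 0; it meets the x-axis at x = 0 (among the integer gridlines).
(d) The integer polynomial consistent with all of this is the stated p.

x^2 + y^2 + z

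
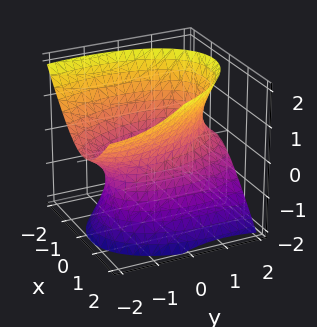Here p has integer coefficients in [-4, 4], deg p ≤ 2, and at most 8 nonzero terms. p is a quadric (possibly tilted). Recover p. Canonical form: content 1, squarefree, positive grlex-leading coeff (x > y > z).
3*x^2 + x*y + y^2 + 2*y*z - 2*z^2 - 3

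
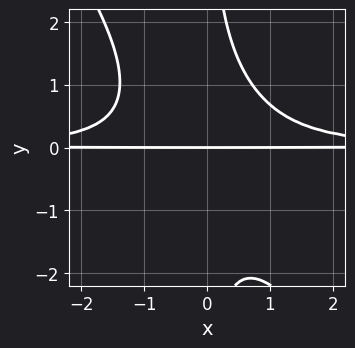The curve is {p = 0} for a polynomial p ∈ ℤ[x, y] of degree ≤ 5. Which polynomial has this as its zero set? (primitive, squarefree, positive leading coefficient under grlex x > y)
3*x^2*y^2 + 2*x*y^3 - 3*y

1. The degree is 4 — no degree-3 curve has this shape.
2. Observable constraints: the visible x-axis segment lies entirely on the curve; it meets the y-axis at y = 0 (among the integer gridlines).
3. The integer polynomial consistent with all of this is the stated p.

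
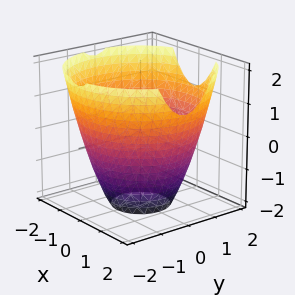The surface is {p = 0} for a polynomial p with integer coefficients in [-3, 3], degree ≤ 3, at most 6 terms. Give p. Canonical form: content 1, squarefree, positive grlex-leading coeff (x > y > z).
First, the degree is 2 — no degree-1 surface has this shape.
Then, by symmetry, the surface is invariant under rotation about z: p = q(x² + y², z).
Then, reading off the gridlines: it misses every integer gridline on the z-axis; a circular section at z = -2 has radius exactly 1.
Finally, these observations pin down the coefficients.

x^2 + y^2 - z - 3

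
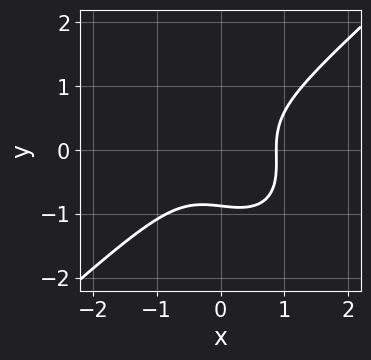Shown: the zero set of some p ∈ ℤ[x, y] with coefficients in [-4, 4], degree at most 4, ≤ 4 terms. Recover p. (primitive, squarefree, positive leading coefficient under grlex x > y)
(a) deg p = 3. No degree-2 curve has this shape.
(b) Solving for integer coefficients yields p as stated.

3*x^3 - x*y^2 - 3*y^3 - 2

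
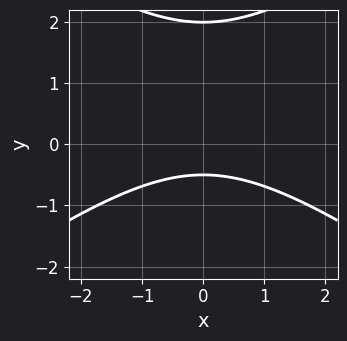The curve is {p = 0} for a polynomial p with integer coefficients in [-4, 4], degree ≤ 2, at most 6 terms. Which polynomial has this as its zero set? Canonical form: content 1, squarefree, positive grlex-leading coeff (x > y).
x^2 - 2*y^2 + 3*y + 2

First, deg p = 2. No degree-1 curve has this shape.
Then, symmetries: mirror symmetry x ↦ −x ⇒ only even powers of x.
Then, observable constraints: it crosses the y-axis at the gridline y = 2; it misses every integer gridline on the x-axis.
Finally, matching integer coefficients to the picture gives p.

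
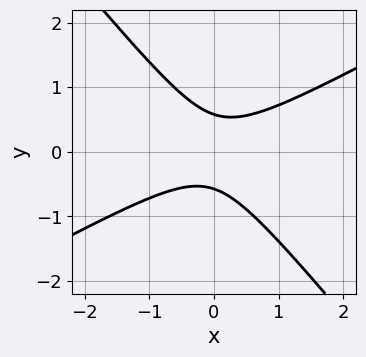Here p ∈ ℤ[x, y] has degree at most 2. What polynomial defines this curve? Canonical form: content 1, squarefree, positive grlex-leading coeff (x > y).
2*x^2 - 2*x*y - 3*y^2 + 1

1. deg p = 2. A generic line meets the curve in up to 2 points.
2. Checking where it meets the axes: it misses every integer gridline on the x-axis.
3. Together with the visible shape, these determine p as stated.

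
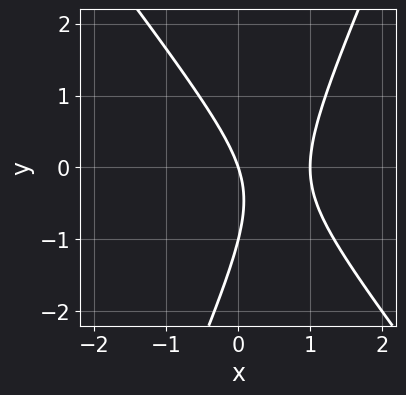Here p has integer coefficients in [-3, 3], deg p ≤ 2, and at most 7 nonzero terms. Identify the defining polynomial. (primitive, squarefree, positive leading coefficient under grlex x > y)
First, the degree is 2 — the shape is more complex than any degree-1 curve.
Next, against the integer gridlines: among the integer gridlines, it crosses the y-axis at y ∈ {-1, 0}; the x-axis gridline crossings are at x ∈ {0, 1}.
Finally, assembling these constraints gives the stated polynomial.

3*x^2 + x*y - y^2 - 3*x - y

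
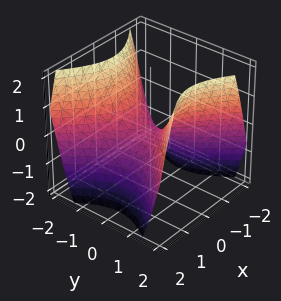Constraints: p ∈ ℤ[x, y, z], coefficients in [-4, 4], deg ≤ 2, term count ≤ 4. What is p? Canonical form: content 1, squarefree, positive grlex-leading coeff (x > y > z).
x^2 - y^2 + z

1. Degree: a saddle surface; a quadric, so deg p = 2.
2. Symmetries: the x ↦ −x reflection is a symmetry, so x appears only in even powers; the y ↦ −y reflection is a symmetry, so y appears only in even powers.
3. From the visible intercepts: it meets the x-axis at x = 0 (among the integer gridlines); it crosses the y-axis at the gridline y = 0.
4. These observations pin down the coefficients.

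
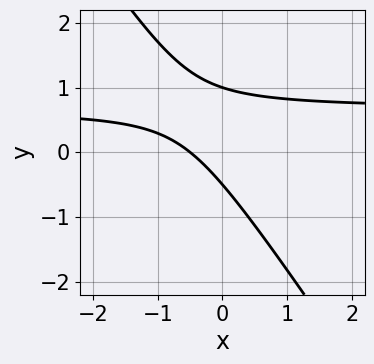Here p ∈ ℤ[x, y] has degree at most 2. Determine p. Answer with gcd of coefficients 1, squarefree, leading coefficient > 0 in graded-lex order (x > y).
(a) The degree is 2 — a generic line meets the curve in up to 2 points.
(b) Checking where it meets the axes: it meets the y-axis at y = 1 (among the integer gridlines).
(c) The integer polynomial consistent with all of this is the stated p.

3*x*y + 2*y^2 - 2*x - y - 1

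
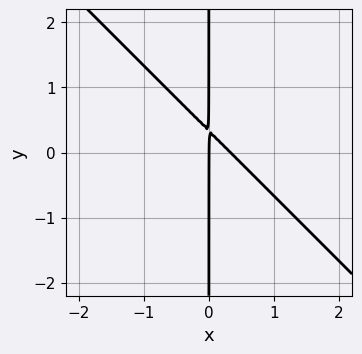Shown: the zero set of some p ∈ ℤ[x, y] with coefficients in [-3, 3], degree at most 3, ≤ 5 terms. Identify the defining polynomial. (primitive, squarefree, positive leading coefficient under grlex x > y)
(a) Degree: no degree-1 curve has this shape, so deg p = 2.
(b) Reading off the gridlines: it crosses the x-axis at the gridline x = 0; every point of the y-axis in the box is on the curve.
(c) Fitting integer coefficients to these (and the overall shape) gives p.

3*x^2 + 3*x*y - x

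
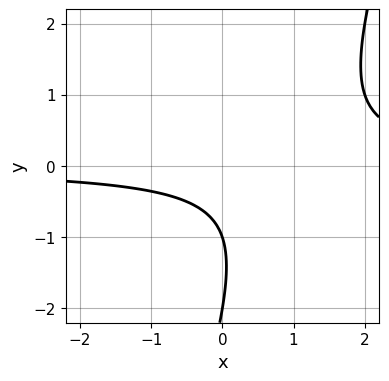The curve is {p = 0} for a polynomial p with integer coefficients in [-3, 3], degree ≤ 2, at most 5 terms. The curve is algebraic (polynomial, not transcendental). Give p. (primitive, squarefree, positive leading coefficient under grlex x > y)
3*x*y - y^2 - 3*y - 2

deg p = 2. A generic line meets the curve in up to 2 points.
Observable constraints: no x-intercept at any integer in the box; the y-axis gridline crossings are at y ∈ {-2, -1}.
Putting this together gives p.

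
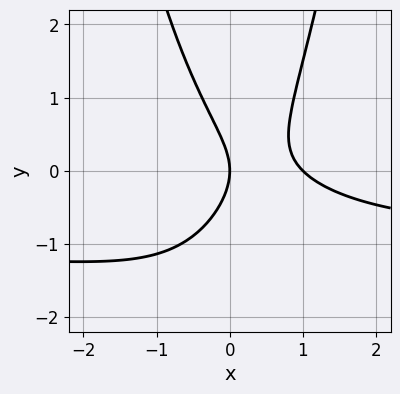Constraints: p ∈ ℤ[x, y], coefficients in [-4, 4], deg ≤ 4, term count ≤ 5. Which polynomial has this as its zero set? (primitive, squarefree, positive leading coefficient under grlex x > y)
3*x^2*y + 3*x^2 - 2*y^2 - 3*x

1. Degree: the shape is more complex than any degree-2 curve, so deg p = 3.
2. Reading off the gridlines: the x-axis gridline crossings are at x ∈ {0, 1}; it meets the y-axis at y = 0 (among the integer gridlines).
3. Together with the visible shape, these determine p as stated.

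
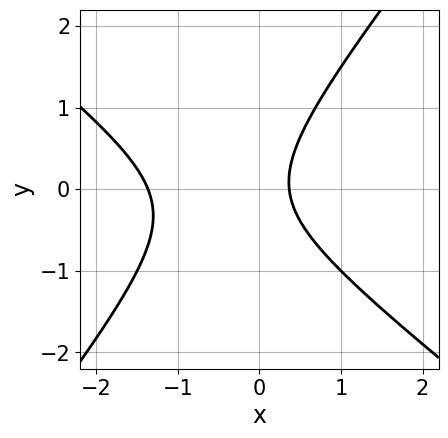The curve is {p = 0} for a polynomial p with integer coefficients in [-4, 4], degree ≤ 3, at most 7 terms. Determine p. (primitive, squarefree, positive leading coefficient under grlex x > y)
2*x^2 + x*y - 2*y^2 + 2*x - 1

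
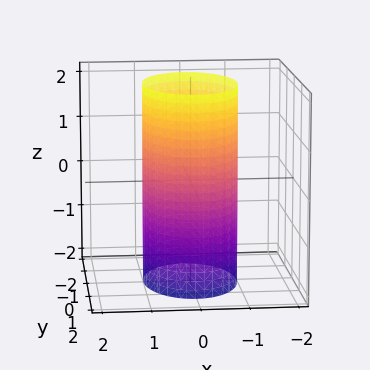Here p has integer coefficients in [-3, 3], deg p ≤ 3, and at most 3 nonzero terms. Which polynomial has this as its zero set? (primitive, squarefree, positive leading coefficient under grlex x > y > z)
2*x^2 + y^2 - 2

(a) Degree: constant cross-section along one axis; a quadric, so deg p = 2.
(b) Symmetries: it's symmetric under x → −x, forcing even powers of x; mirror symmetry y ↦ −y ⇒ only even powers of y; mirror symmetry z ↦ −z ⇒ only even powers of z.
(c) From the visible intercepts: the x-axis gridline crossings are at x ∈ {-1, 1}; no z-intercept at any integer in the box.
(d) Fitting integer coefficients to these (and the overall shape) gives p.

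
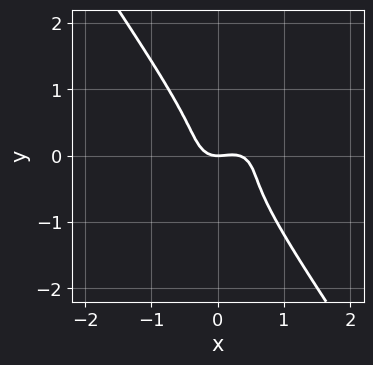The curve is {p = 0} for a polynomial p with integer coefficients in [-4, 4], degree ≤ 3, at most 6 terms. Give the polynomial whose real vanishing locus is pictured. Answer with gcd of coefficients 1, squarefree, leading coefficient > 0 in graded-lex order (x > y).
deg p = 3. No degree-2 curve has this shape.
Observable constraints: it meets the y-axis at y = 0 (among the integer gridlines); it crosses the x-axis at the gridline x = 0.
Matching integer coefficients to the picture gives p.

3*x^3 + 3*x*y^2 + 3*y^3 - x^2 + y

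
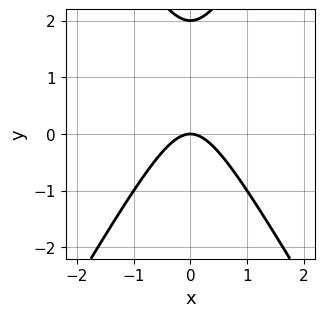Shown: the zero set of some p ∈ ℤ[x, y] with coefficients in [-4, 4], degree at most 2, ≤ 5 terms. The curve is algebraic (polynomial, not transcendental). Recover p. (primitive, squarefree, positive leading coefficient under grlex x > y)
1. The degree is 2 — no degree-1 curve has this shape.
2. Symmetries: the x ↦ −x reflection is a symmetry, so x appears only in even powers.
3. Against the integer gridlines: among the integer gridlines, it crosses the y-axis at y ∈ {0, 2}; one x-axis crossing is at x = 0.
4. Together with the visible shape, these determine p as stated.

3*x^2 - y^2 + 2*y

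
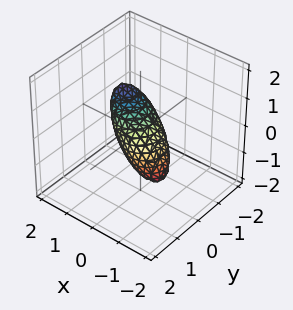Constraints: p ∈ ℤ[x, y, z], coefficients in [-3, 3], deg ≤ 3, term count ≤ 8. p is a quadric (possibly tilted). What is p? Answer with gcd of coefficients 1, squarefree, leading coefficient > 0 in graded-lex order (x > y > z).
First, the degree is 2 — no degree-1 surface has this shape.
Finally, the integer polynomial consistent with all of this is the stated p.

2*x^2 - 3*x*z + 2*y^2 + y*z + 2*z^2 - 1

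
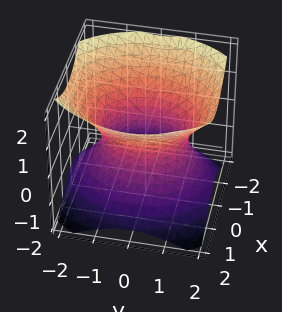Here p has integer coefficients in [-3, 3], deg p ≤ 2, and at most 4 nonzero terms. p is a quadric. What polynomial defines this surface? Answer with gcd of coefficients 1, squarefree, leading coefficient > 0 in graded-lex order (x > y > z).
3*x^2 + 2*y^2 - 3*z^2 - 3

(a) The degree is 2 — an hourglass — one-sheet hyperboloid; a quadric.
(b) Symmetries: mirror symmetry z ↦ −z ⇒ only even powers of z; it's symmetric under y → −y, forcing even powers of y; it's symmetric under x → −x, forcing even powers of x.
(c) Checking where it meets the axes: among the integer gridlines, it crosses the x-axis at x ∈ {-1, 1}; no z-intercept at any integer in the box.
(d) These observations pin down the coefficients.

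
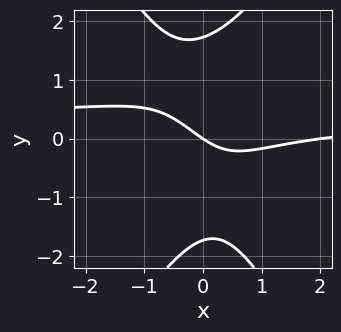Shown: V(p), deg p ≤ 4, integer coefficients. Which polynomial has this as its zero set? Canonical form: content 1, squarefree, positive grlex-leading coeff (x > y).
(a) The degree is 3 — a generic line meets the curve in up to 3 points.
(b) Reading off the gridlines: the x-axis gridline crossings are at x ∈ {0, 2}; one y-axis crossing is at y = 0.
(c) Assembling these constraints gives the stated polynomial.

3*x^2*y - y^3 - x^2 + 2*x + 3*y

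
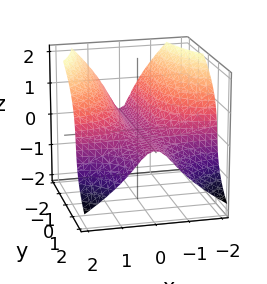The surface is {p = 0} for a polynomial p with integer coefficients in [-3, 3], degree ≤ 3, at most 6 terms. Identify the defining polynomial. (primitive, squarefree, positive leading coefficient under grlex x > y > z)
3*x^2*y + 2*z^3 - 3*x^2 + 2*z

The degree is 3 — a generic line meets the surface in up to 3 points.
From the axis intercepts and sections: the visible y-axis segment lies entirely on the surface; it crosses the x-axis at the gridline x = 0; it crosses the z-axis at the gridline z = 0.
Putting this together gives p.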